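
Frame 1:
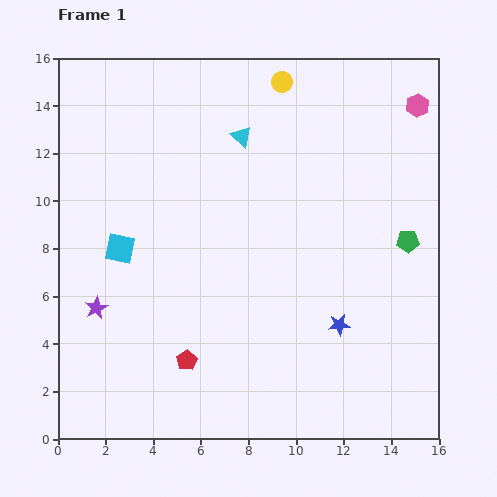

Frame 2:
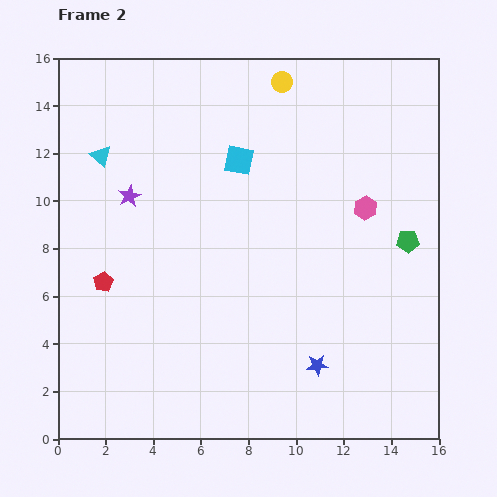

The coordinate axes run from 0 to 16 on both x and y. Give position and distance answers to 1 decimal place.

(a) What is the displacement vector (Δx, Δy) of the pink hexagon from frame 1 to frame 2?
(-2.2, -4.3)

The pink hexagon was at (15.1, 14.0) in frame 1 and (12.9, 9.7) in frame 2.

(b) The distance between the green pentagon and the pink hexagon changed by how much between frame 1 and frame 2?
-3.4

Distance in frame 1: 5.7. Distance in frame 2: 2.3.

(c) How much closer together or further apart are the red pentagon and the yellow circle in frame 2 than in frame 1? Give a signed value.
-1.1

Distance in frame 1: 12.4. Distance in frame 2: 11.3.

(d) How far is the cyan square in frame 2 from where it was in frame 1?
6.2

The cyan square moved from (2.6, 8.0) to (7.6, 11.7), a distance of √(5.0² + 3.7²) ≈ 6.2.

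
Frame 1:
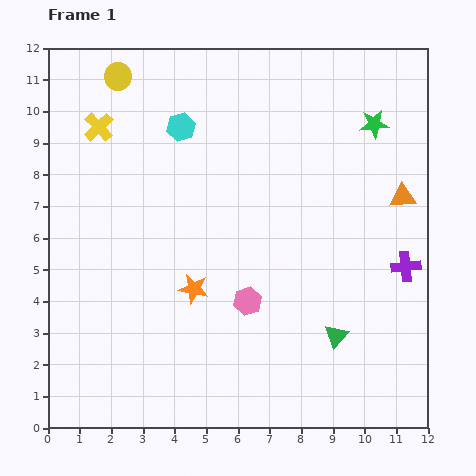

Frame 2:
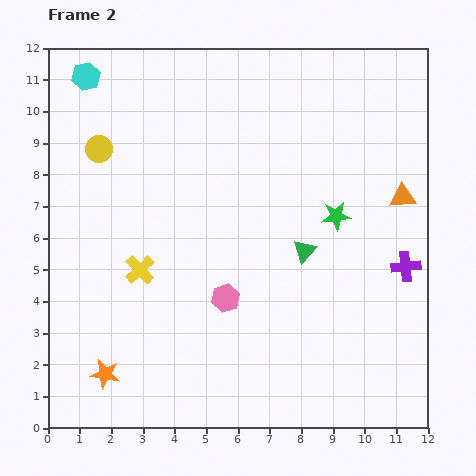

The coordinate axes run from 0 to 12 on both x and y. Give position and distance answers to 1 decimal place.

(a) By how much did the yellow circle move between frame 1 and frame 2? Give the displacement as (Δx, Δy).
(-0.6, -2.3)

The yellow circle was at (2.2, 11.1) in frame 1 and (1.6, 8.8) in frame 2.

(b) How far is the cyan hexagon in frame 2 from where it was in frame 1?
3.4

The cyan hexagon moved from (4.2, 9.5) to (1.2, 11.1), a distance of √(3.0² + 1.6²) ≈ 3.4.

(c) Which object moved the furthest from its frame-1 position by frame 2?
the yellow cross

(moved 4.7; next 3.9)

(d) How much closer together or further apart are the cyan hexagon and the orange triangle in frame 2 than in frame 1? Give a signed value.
+3.4

Distance in frame 1: 7.3. Distance in frame 2: 10.7.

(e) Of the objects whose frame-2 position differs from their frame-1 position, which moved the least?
the pink hexagon

(moved 0.7)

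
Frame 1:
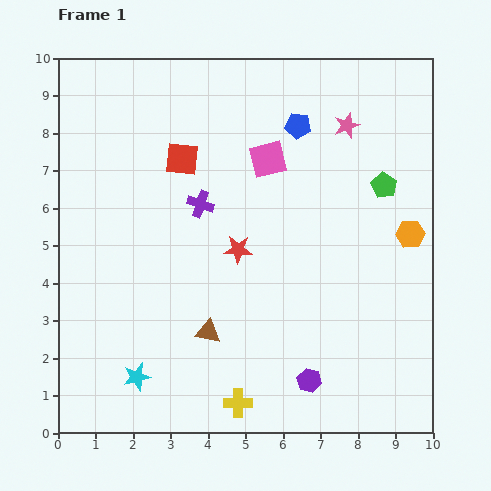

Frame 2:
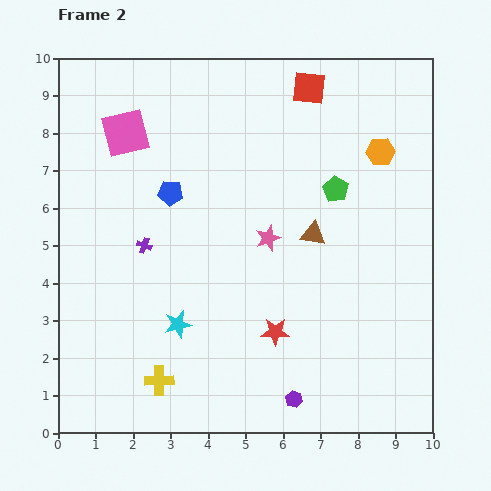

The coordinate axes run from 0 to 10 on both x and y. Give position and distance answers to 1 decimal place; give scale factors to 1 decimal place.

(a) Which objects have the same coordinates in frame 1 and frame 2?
none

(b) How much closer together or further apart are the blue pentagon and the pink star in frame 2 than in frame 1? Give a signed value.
+1.6

Distance in frame 1: 1.3. Distance in frame 2: 2.9.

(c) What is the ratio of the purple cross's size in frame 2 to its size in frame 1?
0.6×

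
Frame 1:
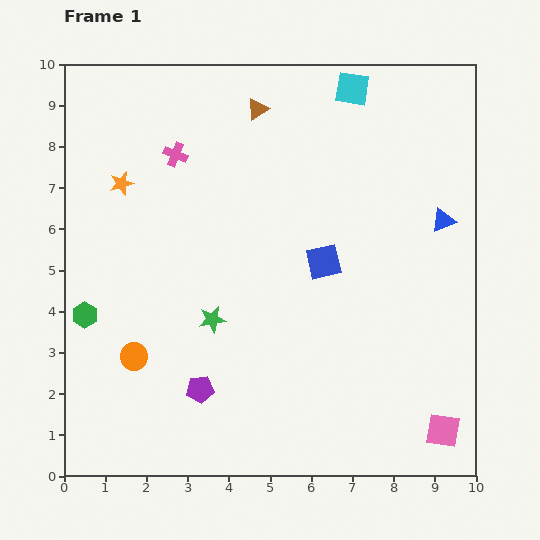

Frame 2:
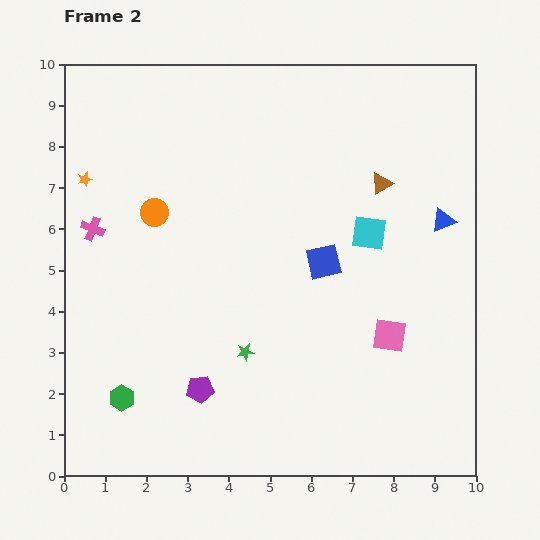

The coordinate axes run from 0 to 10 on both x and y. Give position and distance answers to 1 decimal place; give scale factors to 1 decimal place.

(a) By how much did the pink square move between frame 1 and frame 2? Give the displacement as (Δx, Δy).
(-1.3, 2.3)

The pink square was at (9.2, 1.1) in frame 1 and (7.9, 3.4) in frame 2.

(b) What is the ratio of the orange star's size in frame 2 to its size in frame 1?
0.6×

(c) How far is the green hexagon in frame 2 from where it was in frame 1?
2.2

The green hexagon moved from (0.5, 3.9) to (1.4, 1.9), a distance of √(0.9² + 2.0²) ≈ 2.2.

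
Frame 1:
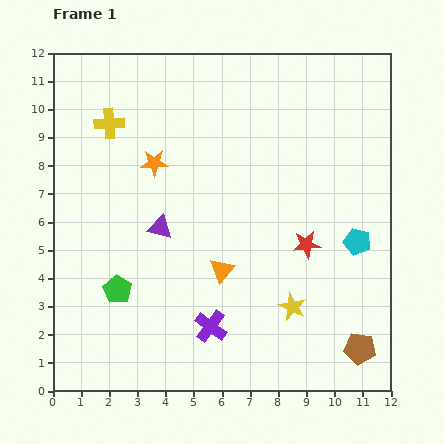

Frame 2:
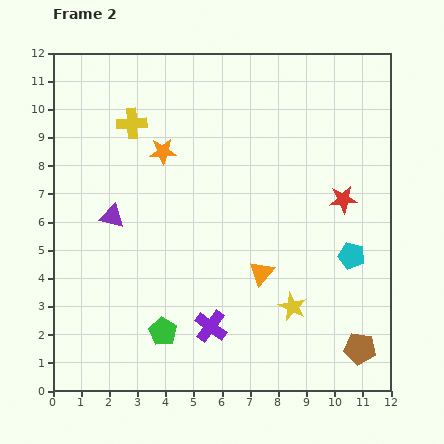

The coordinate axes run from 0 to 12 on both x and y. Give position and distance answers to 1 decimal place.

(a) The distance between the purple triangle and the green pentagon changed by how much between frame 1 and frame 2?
+1.8

Distance in frame 1: 2.7. Distance in frame 2: 4.5.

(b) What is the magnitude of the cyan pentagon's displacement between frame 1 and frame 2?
0.5

The cyan pentagon moved from (10.8, 5.3) to (10.6, 4.8), a distance of √(0.2² + 0.5²) ≈ 0.5.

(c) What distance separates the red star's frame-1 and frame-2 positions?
2.1

The red star moved from (9.0, 5.2) to (10.3, 6.8), a distance of √(1.3² + 1.6²) ≈ 2.1.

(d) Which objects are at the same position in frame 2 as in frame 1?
the brown pentagon, the purple cross, the yellow star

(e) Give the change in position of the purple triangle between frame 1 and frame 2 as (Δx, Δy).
(-1.7, 0.4)

The purple triangle was at (3.8, 5.8) in frame 1 and (2.1, 6.2) in frame 2.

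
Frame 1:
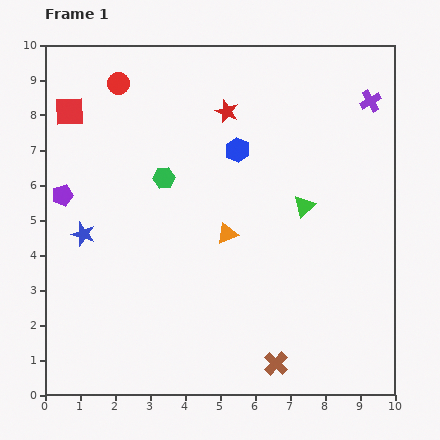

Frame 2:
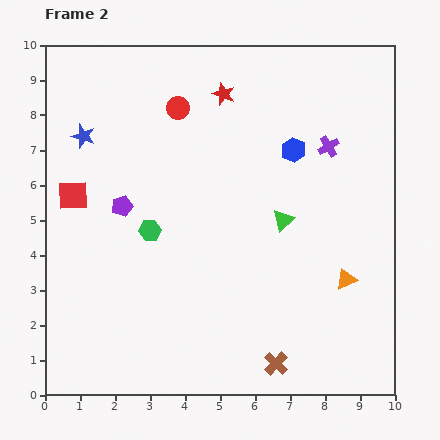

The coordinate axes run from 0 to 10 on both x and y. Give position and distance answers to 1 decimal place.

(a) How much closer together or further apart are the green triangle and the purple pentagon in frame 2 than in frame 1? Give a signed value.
-2.3

Distance in frame 1: 6.9. Distance in frame 2: 4.6.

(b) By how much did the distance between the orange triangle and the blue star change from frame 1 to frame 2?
+4.4

Distance in frame 1: 4.1. Distance in frame 2: 8.5.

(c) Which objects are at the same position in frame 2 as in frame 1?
the brown cross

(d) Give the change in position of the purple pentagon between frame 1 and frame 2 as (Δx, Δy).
(1.7, -0.3)

The purple pentagon was at (0.5, 5.7) in frame 1 and (2.2, 5.4) in frame 2.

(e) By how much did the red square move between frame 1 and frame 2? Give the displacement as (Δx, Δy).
(0.1, -2.4)

The red square was at (0.7, 8.1) in frame 1 and (0.8, 5.7) in frame 2.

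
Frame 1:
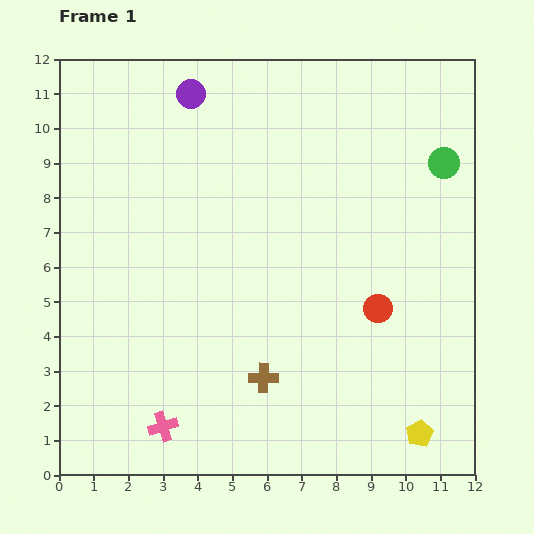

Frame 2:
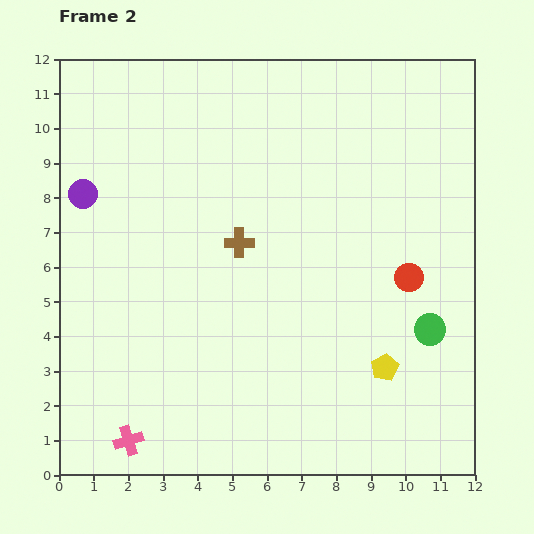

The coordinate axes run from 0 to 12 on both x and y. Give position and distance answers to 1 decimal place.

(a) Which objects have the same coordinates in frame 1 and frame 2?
none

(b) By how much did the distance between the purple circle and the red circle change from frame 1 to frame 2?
+1.5

Distance in frame 1: 8.2. Distance in frame 2: 9.7.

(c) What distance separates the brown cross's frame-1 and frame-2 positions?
4.0

The brown cross moved from (5.9, 2.8) to (5.2, 6.7), a distance of √(0.7² + 3.9²) ≈ 4.0.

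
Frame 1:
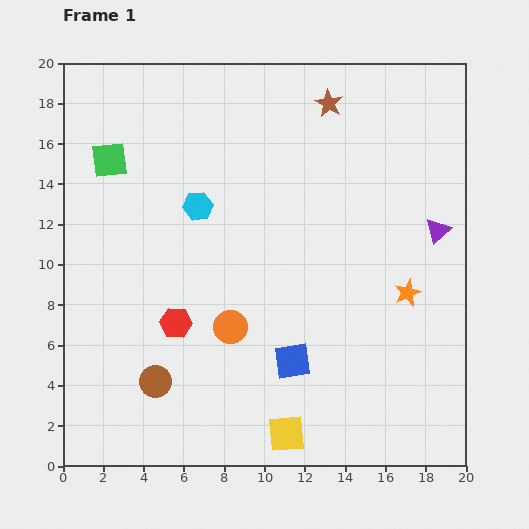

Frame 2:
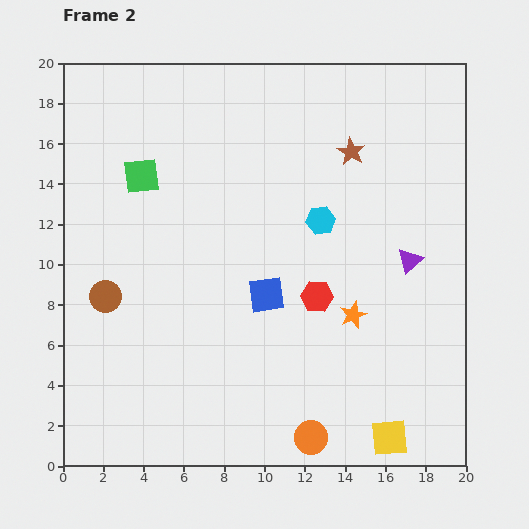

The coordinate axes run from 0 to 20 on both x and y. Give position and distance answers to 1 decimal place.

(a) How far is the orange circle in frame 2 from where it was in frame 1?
6.8

The orange circle moved from (8.3, 6.9) to (12.3, 1.4), a distance of √(4.0² + 5.5²) ≈ 6.8.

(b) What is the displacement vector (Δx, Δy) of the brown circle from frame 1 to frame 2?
(-2.5, 4.2)

The brown circle was at (4.6, 4.2) in frame 1 and (2.1, 8.4) in frame 2.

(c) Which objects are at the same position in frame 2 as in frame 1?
none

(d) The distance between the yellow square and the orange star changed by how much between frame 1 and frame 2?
-2.8

Distance in frame 1: 9.2. Distance in frame 2: 6.4.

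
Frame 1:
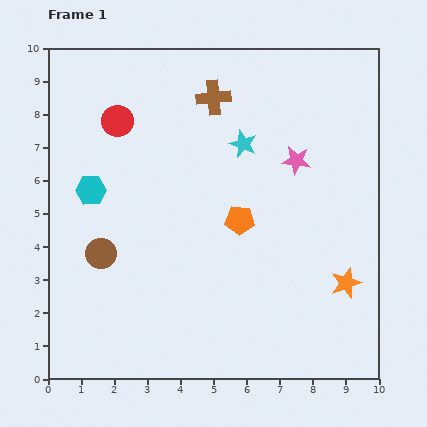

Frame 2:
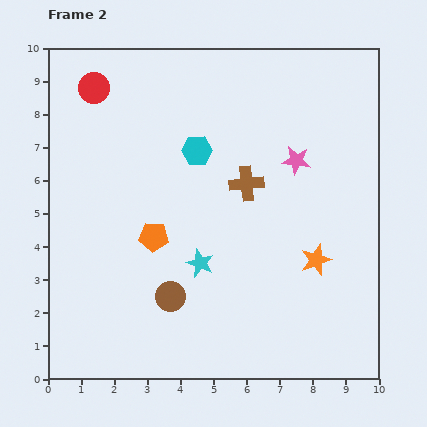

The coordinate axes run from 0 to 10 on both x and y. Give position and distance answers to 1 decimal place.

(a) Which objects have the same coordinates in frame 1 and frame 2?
the pink star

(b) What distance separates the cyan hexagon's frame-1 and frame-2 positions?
3.4

The cyan hexagon moved from (1.3, 5.7) to (4.5, 6.9), a distance of √(3.2² + 1.2²) ≈ 3.4.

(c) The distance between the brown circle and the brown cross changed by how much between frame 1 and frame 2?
-1.7

Distance in frame 1: 5.8. Distance in frame 2: 4.1.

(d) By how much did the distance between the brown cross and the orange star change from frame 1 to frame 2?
-3.8

Distance in frame 1: 6.9. Distance in frame 2: 3.1.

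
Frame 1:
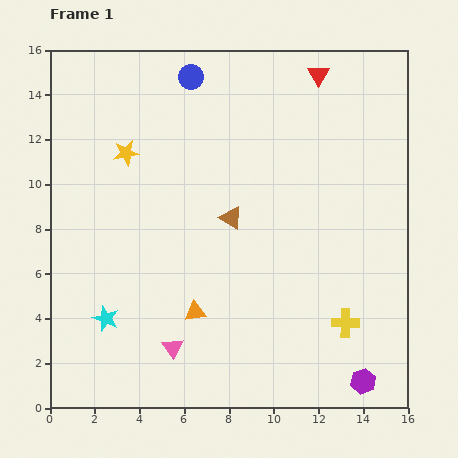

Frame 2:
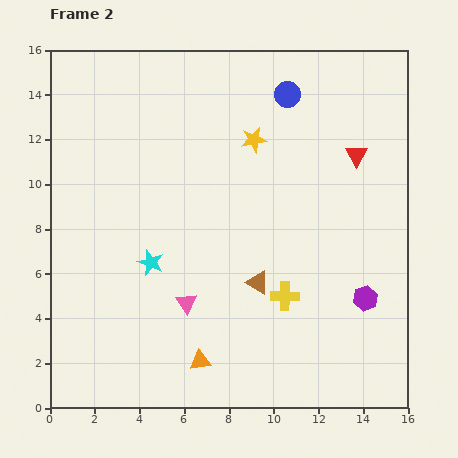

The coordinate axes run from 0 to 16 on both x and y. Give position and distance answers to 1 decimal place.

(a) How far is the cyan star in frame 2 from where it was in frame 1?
3.2

The cyan star moved from (2.5, 4.0) to (4.5, 6.5), a distance of √(2.0² + 2.5²) ≈ 3.2.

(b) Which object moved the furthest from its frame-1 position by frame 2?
the yellow star

(moved 5.7; next 4.4)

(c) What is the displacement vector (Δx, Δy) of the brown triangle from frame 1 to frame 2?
(1.2, -2.9)

The brown triangle was at (8.1, 8.5) in frame 1 and (9.3, 5.6) in frame 2.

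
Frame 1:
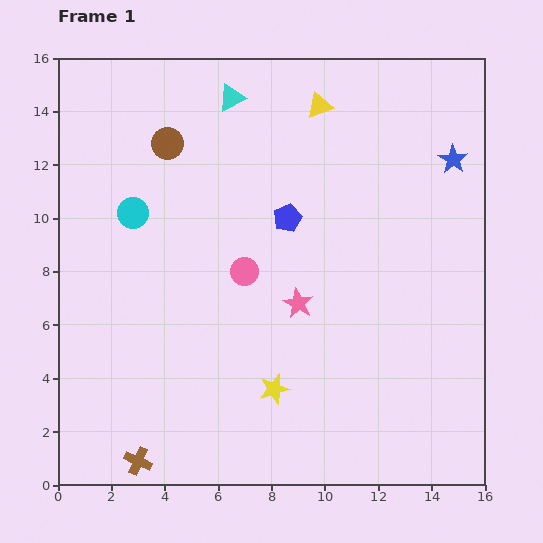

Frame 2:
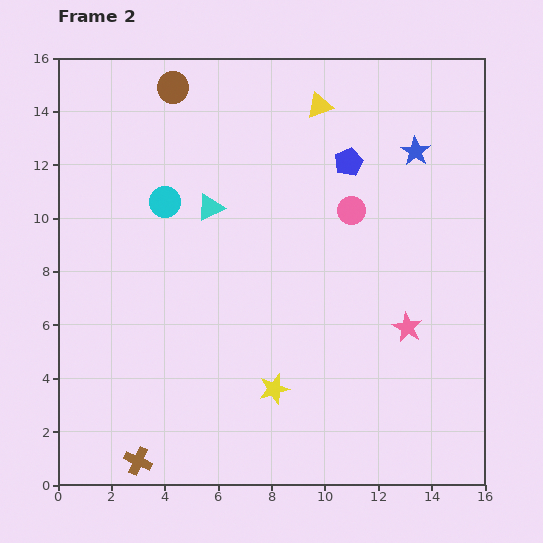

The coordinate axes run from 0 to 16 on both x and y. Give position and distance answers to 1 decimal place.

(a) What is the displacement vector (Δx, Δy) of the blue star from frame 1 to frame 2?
(-1.4, 0.3)

The blue star was at (14.8, 12.2) in frame 1 and (13.4, 12.5) in frame 2.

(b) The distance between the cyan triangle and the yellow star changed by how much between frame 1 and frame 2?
-3.8

Distance in frame 1: 11.0. Distance in frame 2: 7.2.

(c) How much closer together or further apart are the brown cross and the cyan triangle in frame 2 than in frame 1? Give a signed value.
-4.1

Distance in frame 1: 14.0. Distance in frame 2: 9.9.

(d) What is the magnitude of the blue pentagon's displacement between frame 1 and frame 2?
3.1

The blue pentagon moved from (8.6, 10.0) to (10.9, 12.1), a distance of √(2.3² + 2.1²) ≈ 3.1.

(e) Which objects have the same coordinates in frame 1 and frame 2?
the yellow star, the yellow triangle, the brown cross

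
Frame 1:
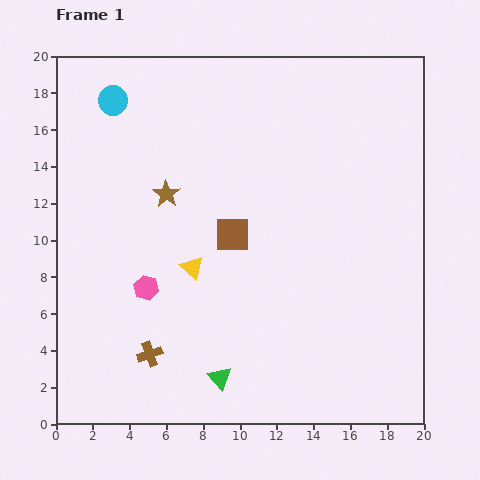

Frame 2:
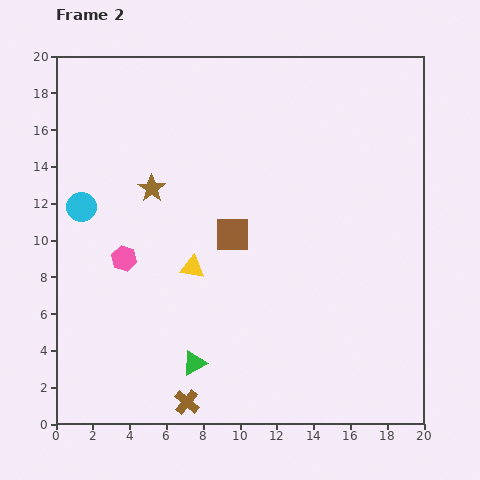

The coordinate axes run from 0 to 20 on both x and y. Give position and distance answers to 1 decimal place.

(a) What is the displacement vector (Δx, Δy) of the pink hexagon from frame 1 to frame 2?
(-1.2, 1.6)

The pink hexagon was at (4.9, 7.4) in frame 1 and (3.7, 9.0) in frame 2.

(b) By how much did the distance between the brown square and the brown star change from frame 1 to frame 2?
+0.9

Distance in frame 1: 4.2. Distance in frame 2: 5.1.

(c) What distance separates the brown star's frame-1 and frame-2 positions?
0.9

The brown star moved from (6.0, 12.5) to (5.2, 12.8), a distance of √(0.8² + 0.3²) ≈ 0.9.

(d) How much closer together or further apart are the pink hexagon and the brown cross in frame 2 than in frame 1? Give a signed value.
+4.9

Distance in frame 1: 3.6. Distance in frame 2: 8.5.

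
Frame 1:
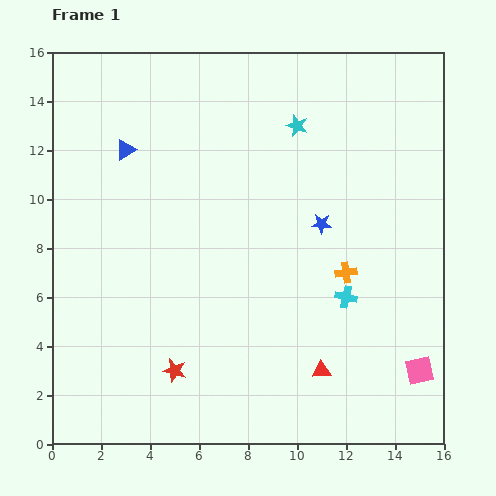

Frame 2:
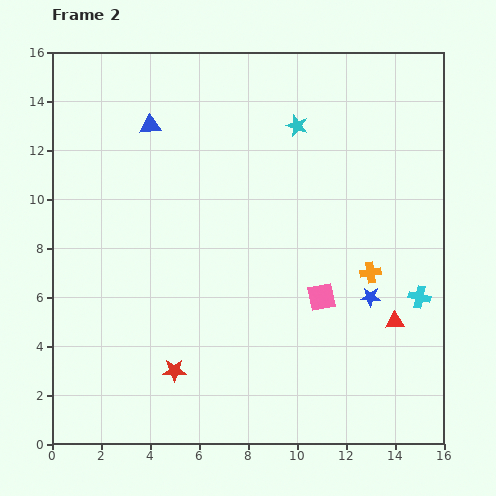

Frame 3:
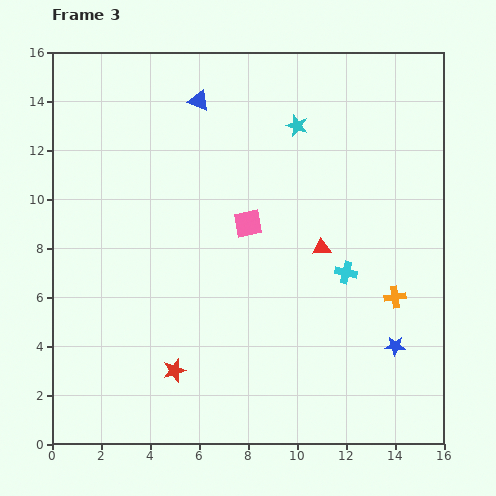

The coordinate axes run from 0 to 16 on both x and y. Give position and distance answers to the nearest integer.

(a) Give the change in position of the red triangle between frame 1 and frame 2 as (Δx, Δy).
(3, 2)

The red triangle was at (11, 3) in frame 1 and (14, 5) in frame 2.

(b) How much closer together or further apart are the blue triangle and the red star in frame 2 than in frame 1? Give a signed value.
+1

Distance in frame 1: 9. Distance in frame 2: 10.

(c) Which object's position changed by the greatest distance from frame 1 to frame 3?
the pink square

(moved 9; next 6)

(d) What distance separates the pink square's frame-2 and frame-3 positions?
4

The pink square moved from (11, 6) to (8, 9), a distance of √(3² + 3²) ≈ 4.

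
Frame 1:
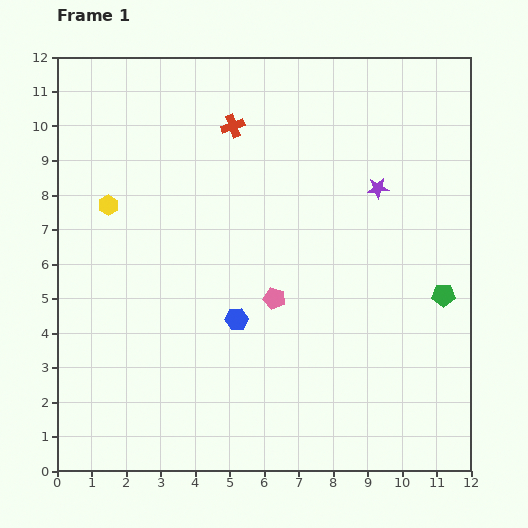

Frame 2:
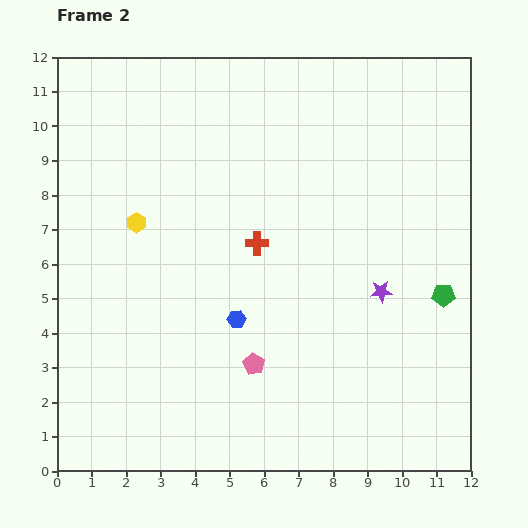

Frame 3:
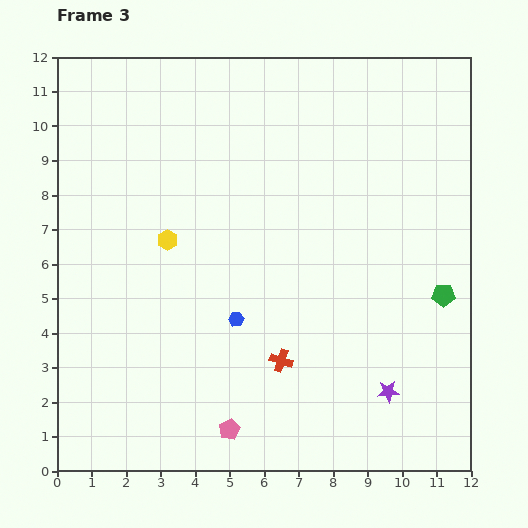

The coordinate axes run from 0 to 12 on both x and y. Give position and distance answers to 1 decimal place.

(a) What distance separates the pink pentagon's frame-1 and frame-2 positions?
2.0

The pink pentagon moved from (6.3, 5.0) to (5.7, 3.1), a distance of √(0.6² + 1.9²) ≈ 2.0.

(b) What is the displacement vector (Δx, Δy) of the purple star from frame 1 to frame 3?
(0.3, -5.9)

The purple star was at (9.3, 8.2) in frame 1 and (9.6, 2.3) in frame 3.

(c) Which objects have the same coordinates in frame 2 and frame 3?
the green pentagon, the blue hexagon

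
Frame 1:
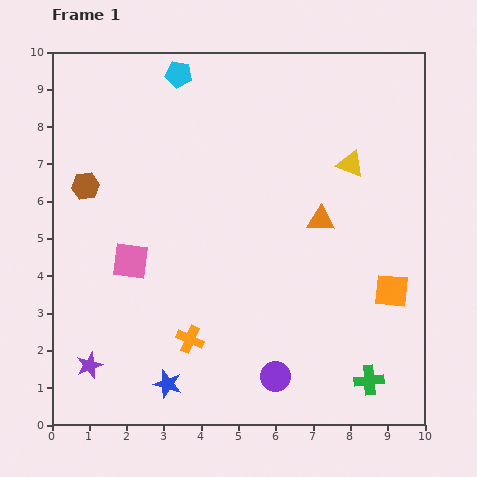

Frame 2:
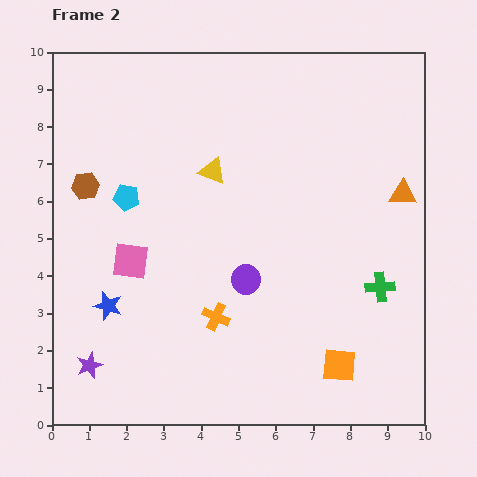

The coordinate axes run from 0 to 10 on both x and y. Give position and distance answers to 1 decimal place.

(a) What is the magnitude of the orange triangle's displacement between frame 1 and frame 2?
2.3

The orange triangle moved from (7.2, 5.5) to (9.4, 6.2), a distance of √(2.2² + 0.7²) ≈ 2.3.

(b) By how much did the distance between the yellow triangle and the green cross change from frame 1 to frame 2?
-0.3

Distance in frame 1: 5.8. Distance in frame 2: 5.5.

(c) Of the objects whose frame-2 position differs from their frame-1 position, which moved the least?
the orange cross

(moved 0.9)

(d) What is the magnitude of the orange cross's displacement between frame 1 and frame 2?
0.9

The orange cross moved from (3.7, 2.3) to (4.4, 2.9), a distance of √(0.7² + 0.6²) ≈ 0.9.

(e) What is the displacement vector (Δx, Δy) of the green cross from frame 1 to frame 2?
(0.3, 2.5)

The green cross was at (8.5, 1.2) in frame 1 and (8.8, 3.7) in frame 2.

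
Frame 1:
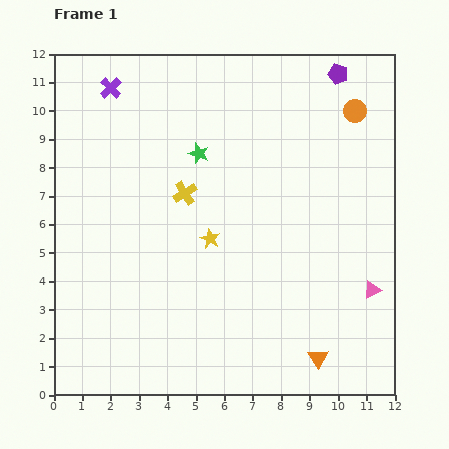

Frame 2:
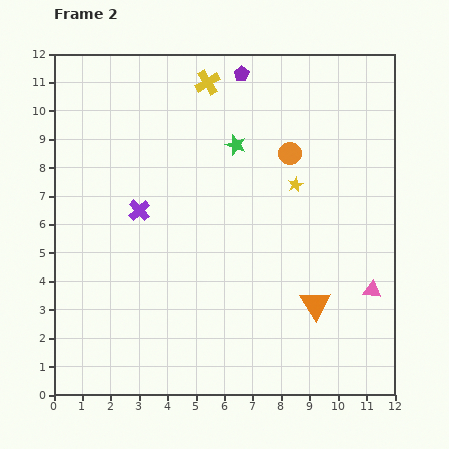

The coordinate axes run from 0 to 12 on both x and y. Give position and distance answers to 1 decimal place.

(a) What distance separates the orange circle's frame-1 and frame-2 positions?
2.7

The orange circle moved from (10.6, 10.0) to (8.3, 8.5), a distance of √(2.3² + 1.5²) ≈ 2.7.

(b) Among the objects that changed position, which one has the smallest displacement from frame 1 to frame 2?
the green star

(moved 1.3)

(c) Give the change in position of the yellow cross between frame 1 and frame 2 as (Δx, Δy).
(0.8, 3.9)

The yellow cross was at (4.6, 7.1) in frame 1 and (5.4, 11.0) in frame 2.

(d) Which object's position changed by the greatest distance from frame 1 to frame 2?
the purple cross

(moved 4.4; next 4.0)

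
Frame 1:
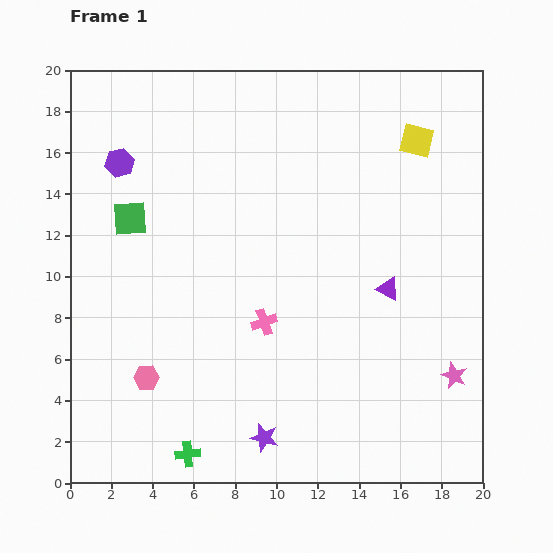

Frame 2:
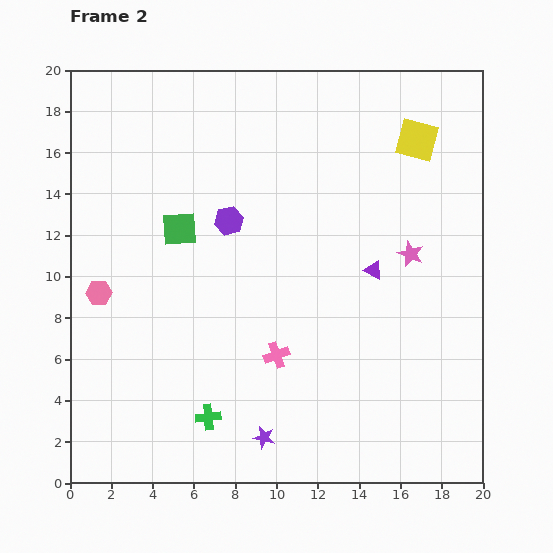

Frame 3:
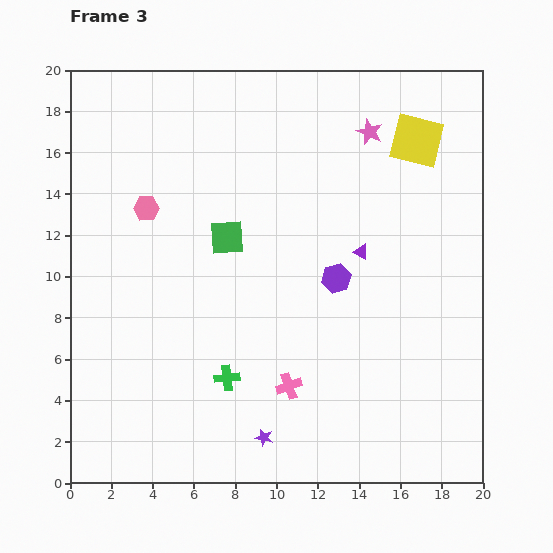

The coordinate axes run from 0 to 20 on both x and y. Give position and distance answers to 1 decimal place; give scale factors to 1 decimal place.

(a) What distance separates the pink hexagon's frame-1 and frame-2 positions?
4.7

The pink hexagon moved from (3.7, 5.1) to (1.4, 9.2), a distance of √(2.3² + 4.1²) ≈ 4.7.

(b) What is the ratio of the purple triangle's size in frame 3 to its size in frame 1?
0.7×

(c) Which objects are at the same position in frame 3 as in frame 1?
the purple star, the yellow square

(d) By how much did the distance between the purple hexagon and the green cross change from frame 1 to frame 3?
-7.3

Distance in frame 1: 14.5. Distance in frame 3: 7.2.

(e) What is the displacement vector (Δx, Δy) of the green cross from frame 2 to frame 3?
(0.9, 1.9)

The green cross was at (6.7, 3.2) in frame 2 and (7.6, 5.1) in frame 3.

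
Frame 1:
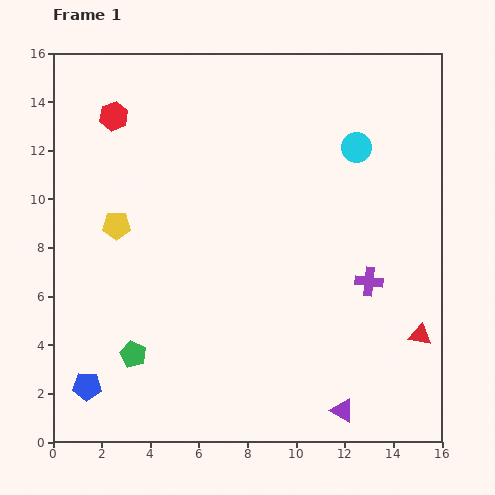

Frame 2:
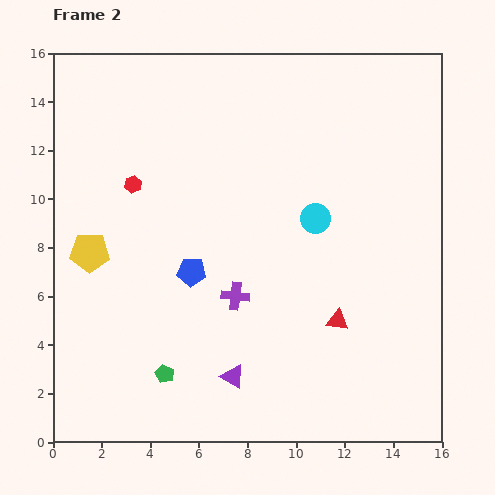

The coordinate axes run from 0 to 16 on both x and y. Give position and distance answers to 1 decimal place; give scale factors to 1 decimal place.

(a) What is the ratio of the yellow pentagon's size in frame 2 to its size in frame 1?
1.4×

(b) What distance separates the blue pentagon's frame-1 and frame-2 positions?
6.4

The blue pentagon moved from (1.4, 2.3) to (5.7, 7.0), a distance of √(4.3² + 4.7²) ≈ 6.4.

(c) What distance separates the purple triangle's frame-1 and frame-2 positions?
4.7

The purple triangle moved from (11.9, 1.3) to (7.4, 2.7), a distance of √(4.5² + 1.4²) ≈ 4.7.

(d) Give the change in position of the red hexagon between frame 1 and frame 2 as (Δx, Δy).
(0.8, -2.8)

The red hexagon was at (2.5, 13.4) in frame 1 and (3.3, 10.6) in frame 2.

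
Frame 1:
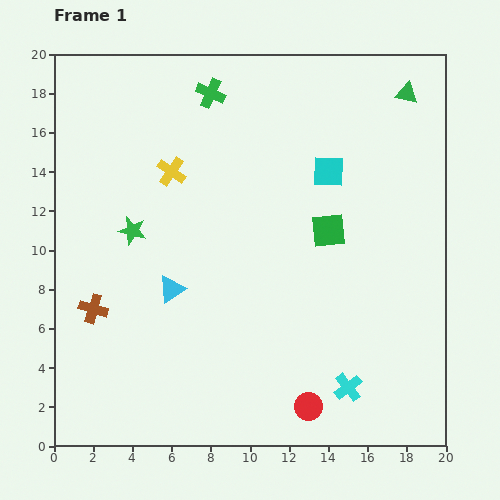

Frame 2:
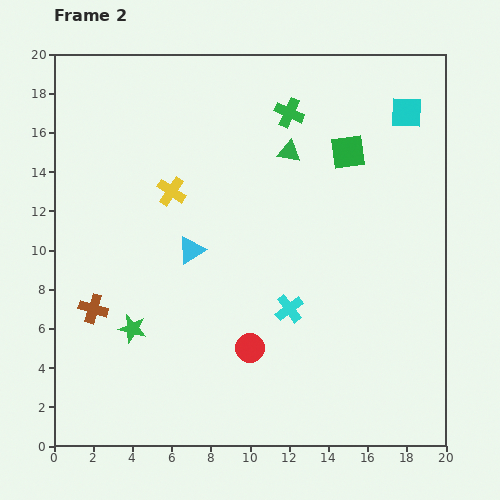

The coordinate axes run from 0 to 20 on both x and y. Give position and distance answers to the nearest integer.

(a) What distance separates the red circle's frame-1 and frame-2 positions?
4

The red circle moved from (13, 2) to (10, 5), a distance of √(3² + 3²) ≈ 4.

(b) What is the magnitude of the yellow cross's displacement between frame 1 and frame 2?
1

The yellow cross moved from (6, 14) to (6, 13), a distance of √(0² + 1²) ≈ 1.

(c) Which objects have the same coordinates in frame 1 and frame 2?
the brown cross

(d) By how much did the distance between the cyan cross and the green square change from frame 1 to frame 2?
+1

Distance in frame 1: 8. Distance in frame 2: 9.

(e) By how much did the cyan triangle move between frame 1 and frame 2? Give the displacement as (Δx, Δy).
(1, 2)

The cyan triangle was at (6, 8) in frame 1 and (7, 10) in frame 2.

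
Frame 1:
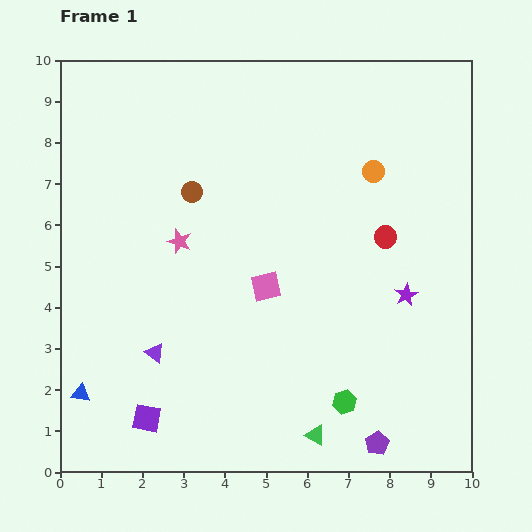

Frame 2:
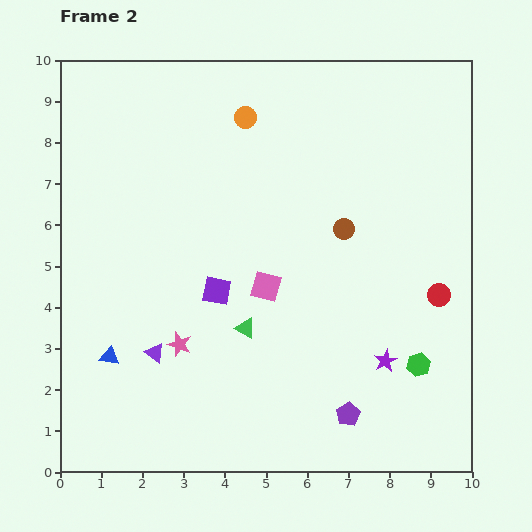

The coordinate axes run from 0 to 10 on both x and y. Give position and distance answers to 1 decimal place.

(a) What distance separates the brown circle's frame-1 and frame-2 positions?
3.8

The brown circle moved from (3.2, 6.8) to (6.9, 5.9), a distance of √(3.7² + 0.9²) ≈ 3.8.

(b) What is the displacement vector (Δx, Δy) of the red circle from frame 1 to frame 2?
(1.3, -1.4)

The red circle was at (7.9, 5.7) in frame 1 and (9.2, 4.3) in frame 2.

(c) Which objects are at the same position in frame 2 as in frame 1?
the pink square, the purple triangle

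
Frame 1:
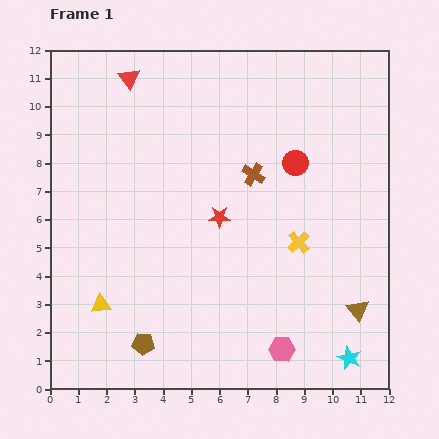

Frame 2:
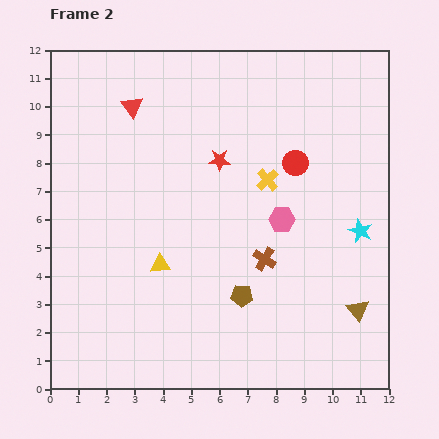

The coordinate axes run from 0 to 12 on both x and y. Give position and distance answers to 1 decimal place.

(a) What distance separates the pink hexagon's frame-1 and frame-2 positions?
4.6

The pink hexagon moved from (8.2, 1.4) to (8.2, 6.0), a distance of √(0.0² + 4.6²) ≈ 4.6.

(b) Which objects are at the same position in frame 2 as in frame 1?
the red circle, the brown triangle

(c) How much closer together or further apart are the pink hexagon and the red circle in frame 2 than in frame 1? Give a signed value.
-4.5

Distance in frame 1: 6.6. Distance in frame 2: 2.1.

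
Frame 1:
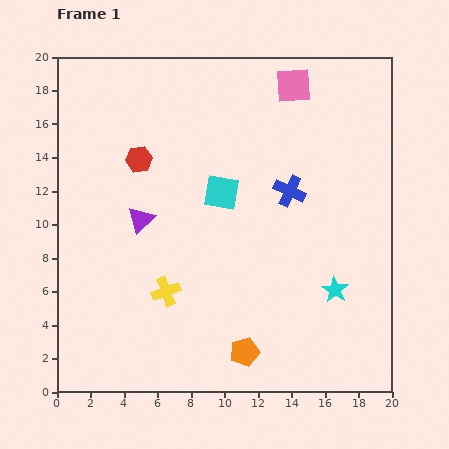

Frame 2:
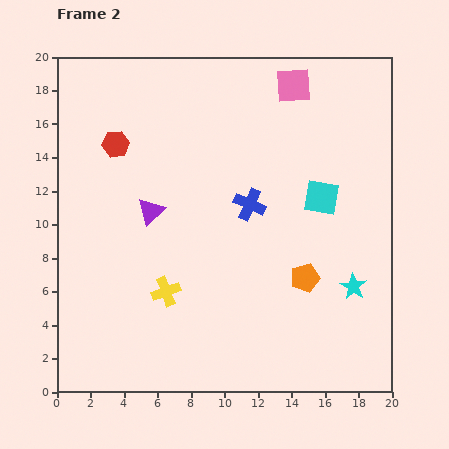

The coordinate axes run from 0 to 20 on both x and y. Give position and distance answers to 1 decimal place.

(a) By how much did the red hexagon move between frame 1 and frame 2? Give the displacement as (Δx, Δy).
(-1.4, 0.9)

The red hexagon was at (4.9, 13.9) in frame 1 and (3.5, 14.8) in frame 2.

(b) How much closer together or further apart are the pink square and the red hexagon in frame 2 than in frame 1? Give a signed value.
+1.0

Distance in frame 1: 10.2. Distance in frame 2: 11.2.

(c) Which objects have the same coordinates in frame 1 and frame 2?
the yellow cross, the pink square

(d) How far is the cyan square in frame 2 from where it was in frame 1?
6.0

The cyan square moved from (9.8, 11.9) to (15.8, 11.6), a distance of √(6.0² + 0.3²) ≈ 6.0.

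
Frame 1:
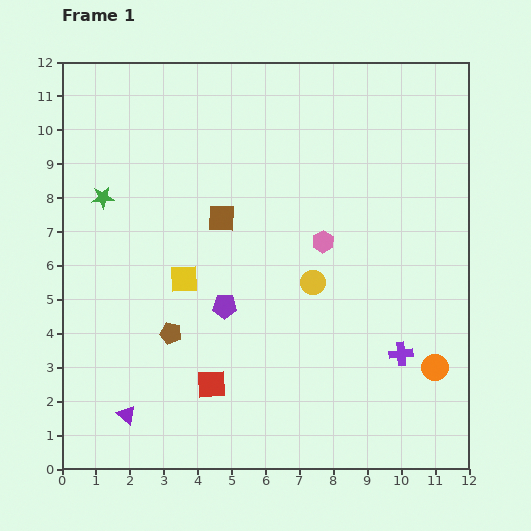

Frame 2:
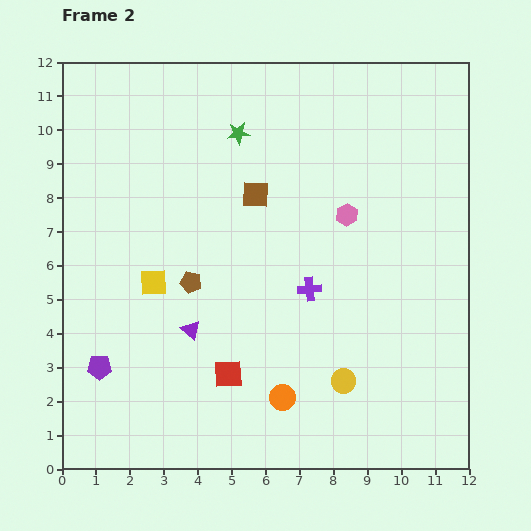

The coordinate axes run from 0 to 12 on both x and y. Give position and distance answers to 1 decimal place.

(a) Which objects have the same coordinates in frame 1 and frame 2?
none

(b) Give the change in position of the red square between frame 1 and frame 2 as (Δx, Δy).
(0.5, 0.3)

The red square was at (4.4, 2.5) in frame 1 and (4.9, 2.8) in frame 2.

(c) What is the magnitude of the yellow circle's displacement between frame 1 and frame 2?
3.0

The yellow circle moved from (7.4, 5.5) to (8.3, 2.6), a distance of √(0.9² + 2.9²) ≈ 3.0.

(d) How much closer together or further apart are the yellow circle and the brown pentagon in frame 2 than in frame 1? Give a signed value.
+0.9

Distance in frame 1: 4.5. Distance in frame 2: 5.4.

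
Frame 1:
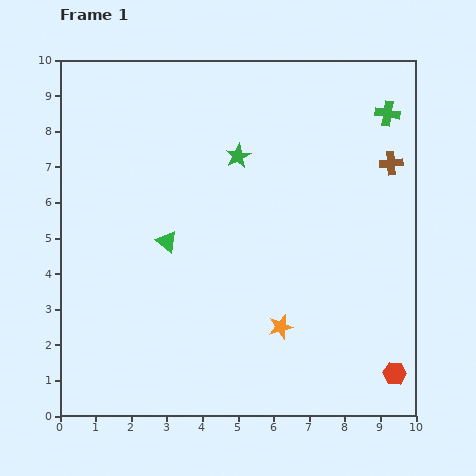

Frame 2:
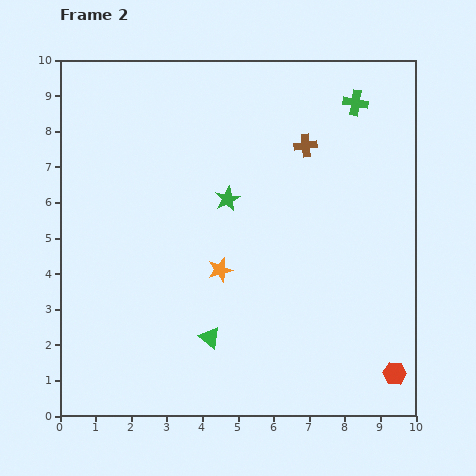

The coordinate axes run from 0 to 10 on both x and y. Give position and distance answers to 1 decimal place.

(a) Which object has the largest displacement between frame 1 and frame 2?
the green triangle

(moved 3.0; next 2.5)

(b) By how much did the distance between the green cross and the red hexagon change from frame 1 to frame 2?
+0.4

Distance in frame 1: 7.3. Distance in frame 2: 7.7.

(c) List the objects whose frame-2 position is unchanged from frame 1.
the red hexagon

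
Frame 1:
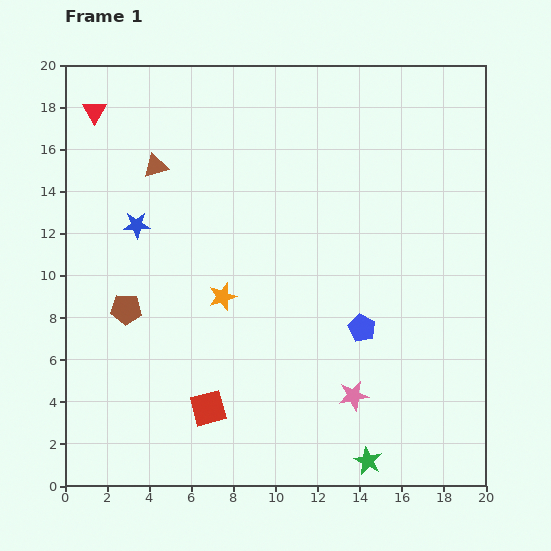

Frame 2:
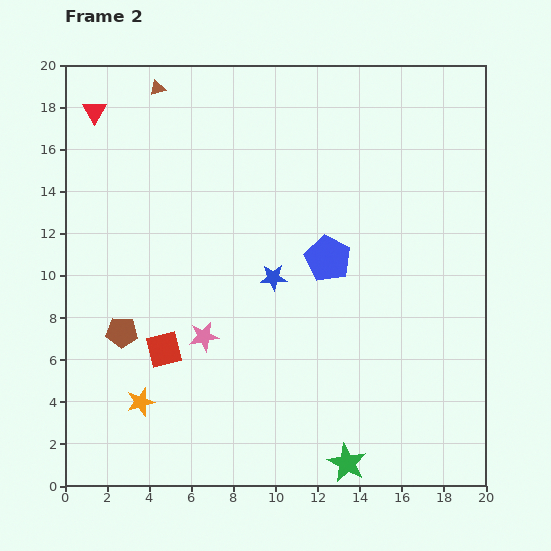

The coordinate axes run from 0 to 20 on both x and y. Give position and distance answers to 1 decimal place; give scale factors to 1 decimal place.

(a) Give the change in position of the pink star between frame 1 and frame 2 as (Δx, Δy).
(-7.1, 2.8)

The pink star was at (13.7, 4.3) in frame 1 and (6.6, 7.1) in frame 2.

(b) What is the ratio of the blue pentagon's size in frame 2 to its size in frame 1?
1.7×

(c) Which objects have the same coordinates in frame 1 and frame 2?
the red triangle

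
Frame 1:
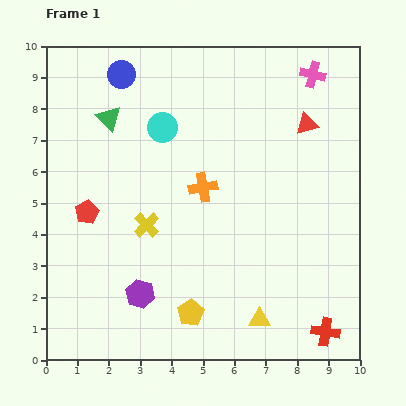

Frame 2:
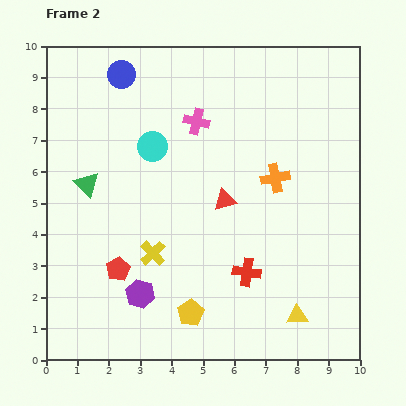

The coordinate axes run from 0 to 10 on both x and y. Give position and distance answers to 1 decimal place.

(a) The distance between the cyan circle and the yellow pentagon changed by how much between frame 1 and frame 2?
-0.6

Distance in frame 1: 6.0. Distance in frame 2: 5.4.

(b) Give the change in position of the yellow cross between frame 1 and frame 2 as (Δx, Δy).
(0.2, -0.9)

The yellow cross was at (3.2, 4.3) in frame 1 and (3.4, 3.4) in frame 2.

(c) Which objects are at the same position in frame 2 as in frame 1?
the blue circle, the purple hexagon, the yellow pentagon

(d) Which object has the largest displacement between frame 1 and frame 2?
the pink cross

(moved 4.0; next 3.5)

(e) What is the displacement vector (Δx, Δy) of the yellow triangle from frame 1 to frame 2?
(1.2, 0.1)

The yellow triangle was at (6.8, 1.3) in frame 1 and (8.0, 1.4) in frame 2.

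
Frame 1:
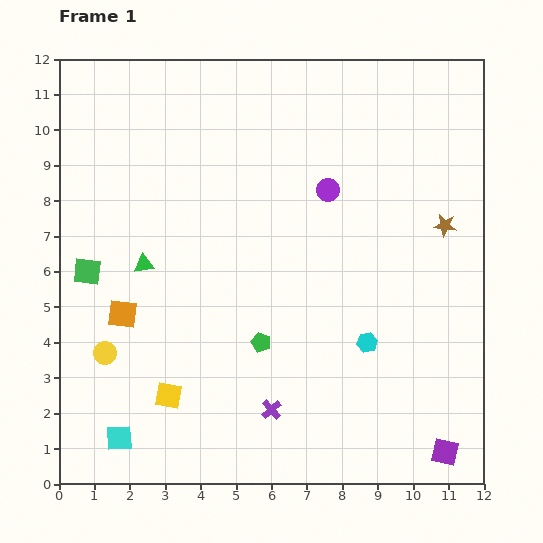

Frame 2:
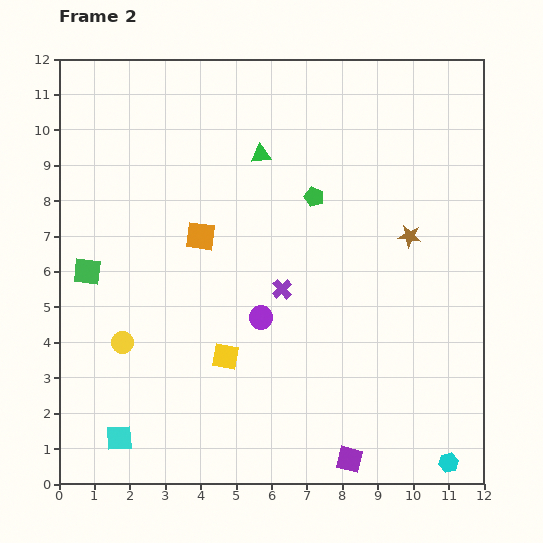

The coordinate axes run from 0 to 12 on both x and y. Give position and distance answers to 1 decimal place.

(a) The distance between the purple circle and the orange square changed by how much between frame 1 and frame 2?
-3.9

Distance in frame 1: 6.8. Distance in frame 2: 2.9.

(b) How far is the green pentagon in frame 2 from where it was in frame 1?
4.4

The green pentagon moved from (5.7, 4.0) to (7.2, 8.1), a distance of √(1.5² + 4.1²) ≈ 4.4.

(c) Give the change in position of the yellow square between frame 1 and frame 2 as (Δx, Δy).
(1.6, 1.1)

The yellow square was at (3.1, 2.5) in frame 1 and (4.7, 3.6) in frame 2.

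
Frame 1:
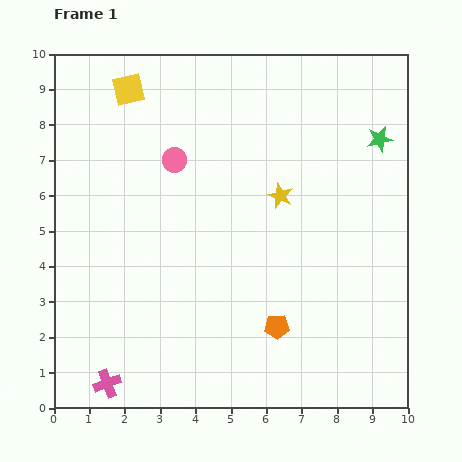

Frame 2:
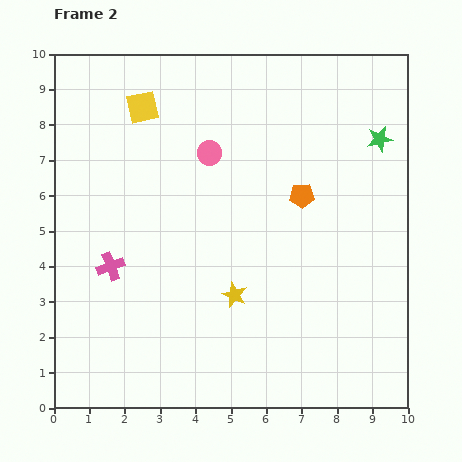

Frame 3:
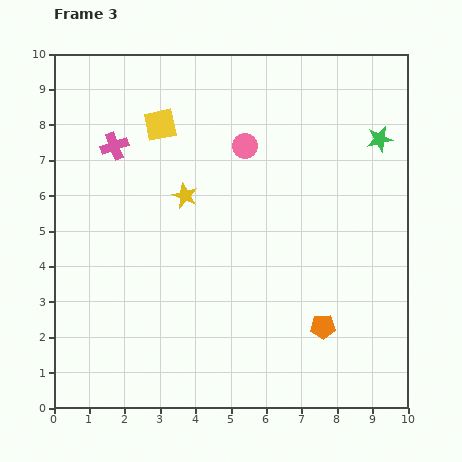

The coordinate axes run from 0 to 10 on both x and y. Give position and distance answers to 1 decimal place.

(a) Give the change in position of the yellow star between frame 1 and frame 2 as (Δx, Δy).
(-1.3, -2.8)

The yellow star was at (6.4, 6.0) in frame 1 and (5.1, 3.2) in frame 2.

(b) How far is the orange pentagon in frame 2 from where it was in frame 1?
3.8

The orange pentagon moved from (6.3, 2.3) to (7.0, 6.0), a distance of √(0.7² + 3.7²) ≈ 3.8.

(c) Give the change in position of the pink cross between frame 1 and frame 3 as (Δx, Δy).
(0.2, 6.7)

The pink cross was at (1.5, 0.7) in frame 1 and (1.7, 7.4) in frame 3.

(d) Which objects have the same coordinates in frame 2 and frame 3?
the green star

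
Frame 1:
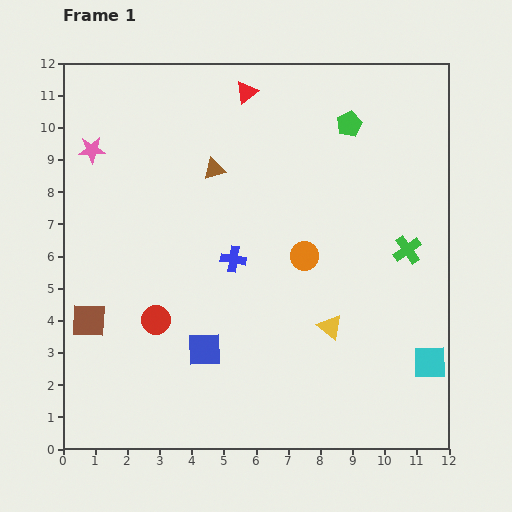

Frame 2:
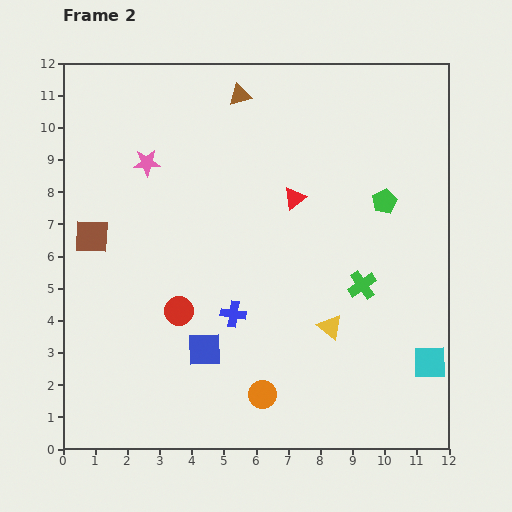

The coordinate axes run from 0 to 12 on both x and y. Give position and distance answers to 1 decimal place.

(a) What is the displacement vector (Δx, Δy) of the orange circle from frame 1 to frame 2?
(-1.3, -4.3)

The orange circle was at (7.5, 6.0) in frame 1 and (6.2, 1.7) in frame 2.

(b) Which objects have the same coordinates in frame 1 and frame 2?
the blue square, the cyan square, the yellow triangle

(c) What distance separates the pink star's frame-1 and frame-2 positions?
1.7

The pink star moved from (0.9, 9.3) to (2.6, 8.9), a distance of √(1.7² + 0.4²) ≈ 1.7.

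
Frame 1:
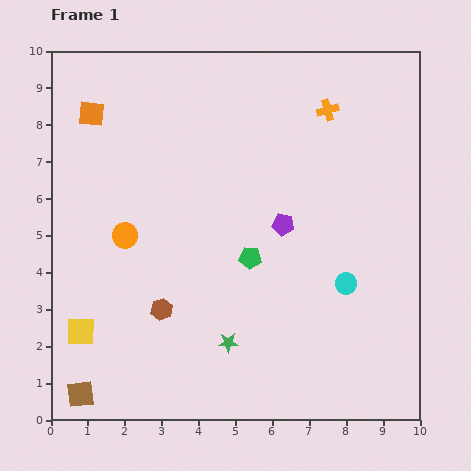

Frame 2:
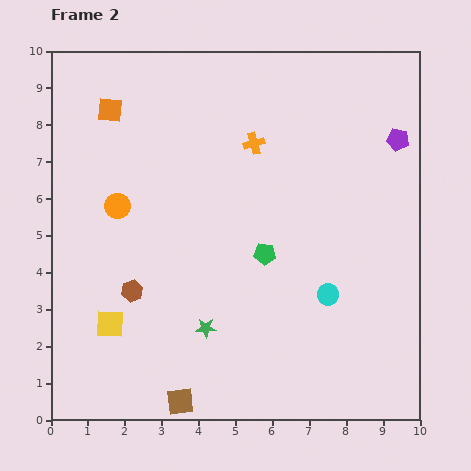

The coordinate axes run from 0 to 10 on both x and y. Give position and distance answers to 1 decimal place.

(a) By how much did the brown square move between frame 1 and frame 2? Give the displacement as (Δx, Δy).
(2.7, -0.2)

The brown square was at (0.8, 0.7) in frame 1 and (3.5, 0.5) in frame 2.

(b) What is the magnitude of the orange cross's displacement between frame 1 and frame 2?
2.2

The orange cross moved from (7.5, 8.4) to (5.5, 7.5), a distance of √(2.0² + 0.9²) ≈ 2.2.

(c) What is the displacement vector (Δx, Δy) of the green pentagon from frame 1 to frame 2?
(0.4, 0.1)

The green pentagon was at (5.4, 4.4) in frame 1 and (5.8, 4.5) in frame 2.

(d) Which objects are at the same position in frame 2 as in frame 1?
none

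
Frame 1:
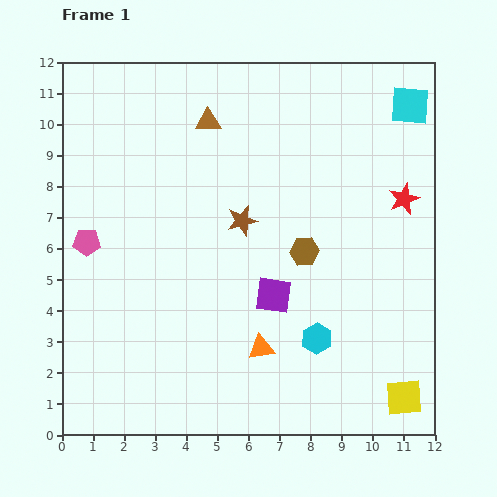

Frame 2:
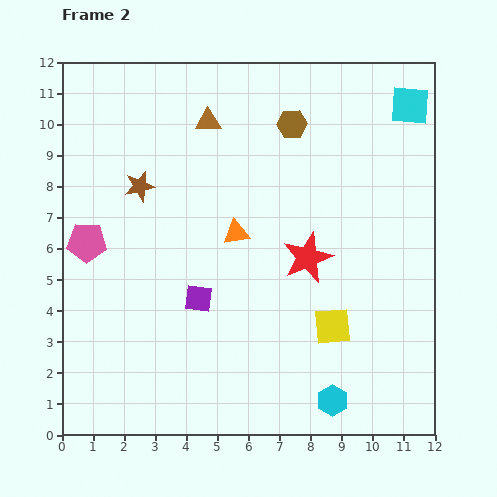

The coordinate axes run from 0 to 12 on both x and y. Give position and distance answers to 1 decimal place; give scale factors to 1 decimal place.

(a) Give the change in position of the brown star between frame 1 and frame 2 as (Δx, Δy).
(-3.3, 1.1)

The brown star was at (5.8, 6.9) in frame 1 and (2.5, 8.0) in frame 2.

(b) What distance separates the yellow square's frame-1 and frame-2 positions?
3.3

The yellow square moved from (11.0, 1.2) to (8.7, 3.5), a distance of √(2.3² + 2.3²) ≈ 3.3.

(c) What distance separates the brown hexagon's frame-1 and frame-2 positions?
4.1

The brown hexagon moved from (7.8, 5.9) to (7.4, 10.0), a distance of √(0.4² + 4.1²) ≈ 4.1.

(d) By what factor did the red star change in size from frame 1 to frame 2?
1.6×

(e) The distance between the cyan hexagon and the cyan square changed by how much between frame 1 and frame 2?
+1.7

Distance in frame 1: 8.1. Distance in frame 2: 9.8.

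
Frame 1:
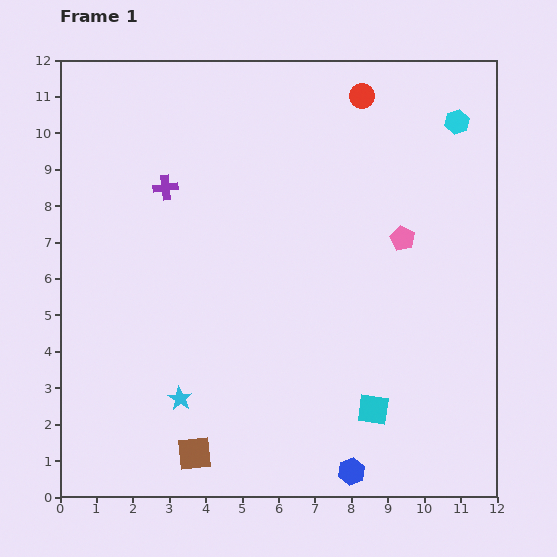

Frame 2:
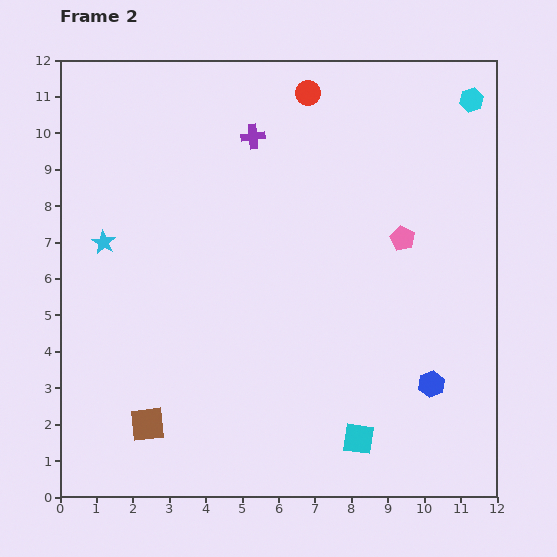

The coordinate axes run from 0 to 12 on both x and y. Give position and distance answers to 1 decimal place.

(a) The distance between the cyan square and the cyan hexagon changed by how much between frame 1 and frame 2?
+1.6

Distance in frame 1: 8.2. Distance in frame 2: 9.8.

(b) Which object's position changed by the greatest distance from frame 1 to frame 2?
the cyan star

(moved 4.8; next 3.3)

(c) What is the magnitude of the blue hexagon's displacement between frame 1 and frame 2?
3.3

The blue hexagon moved from (8.0, 0.7) to (10.2, 3.1), a distance of √(2.2² + 2.4²) ≈ 3.3.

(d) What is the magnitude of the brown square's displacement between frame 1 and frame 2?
1.5

The brown square moved from (3.7, 1.2) to (2.4, 2.0), a distance of √(1.3² + 0.8²) ≈ 1.5.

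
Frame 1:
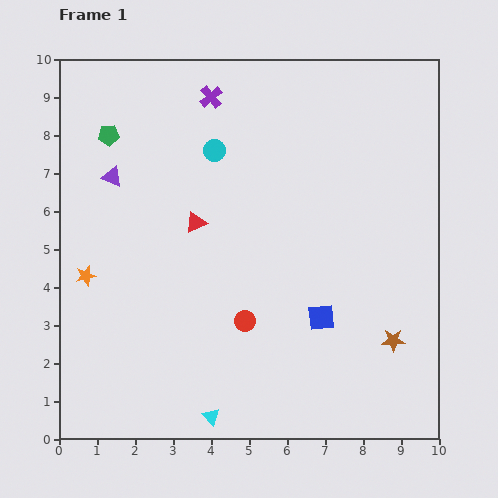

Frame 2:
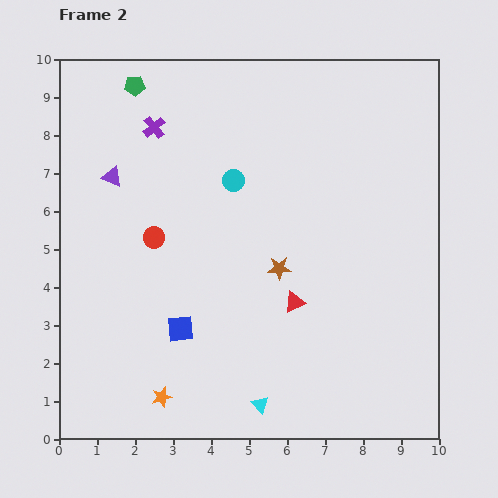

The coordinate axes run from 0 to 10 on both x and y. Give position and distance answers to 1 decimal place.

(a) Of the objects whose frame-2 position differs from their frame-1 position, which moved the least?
the cyan circle

(moved 0.9)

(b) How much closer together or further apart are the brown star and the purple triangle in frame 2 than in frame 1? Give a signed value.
-3.6

Distance in frame 1: 8.6. Distance in frame 2: 5.0.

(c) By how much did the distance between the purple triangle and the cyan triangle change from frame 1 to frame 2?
+0.4

Distance in frame 1: 6.8. Distance in frame 2: 7.2.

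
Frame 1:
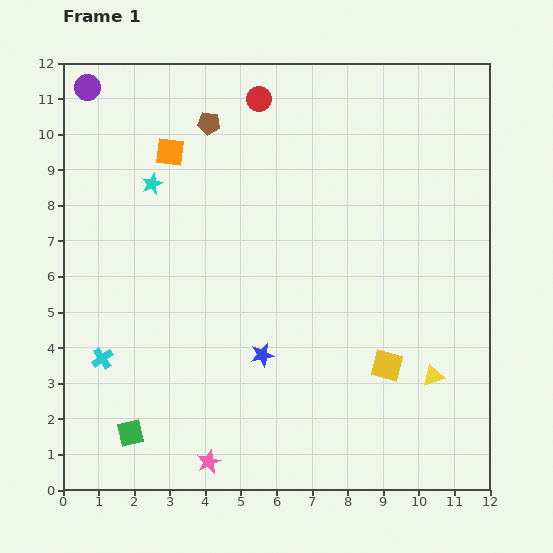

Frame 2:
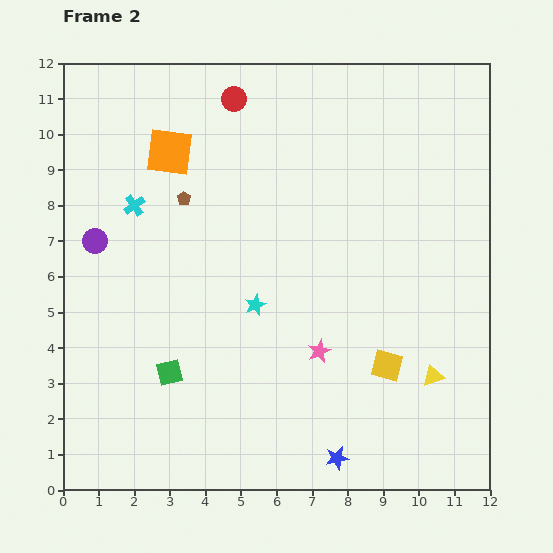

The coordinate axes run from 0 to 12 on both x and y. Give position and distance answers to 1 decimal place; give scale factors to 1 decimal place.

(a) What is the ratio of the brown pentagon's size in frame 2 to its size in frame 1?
0.6×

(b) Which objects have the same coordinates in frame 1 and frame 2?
the orange square, the yellow square, the yellow triangle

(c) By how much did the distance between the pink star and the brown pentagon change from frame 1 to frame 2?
-3.8

Distance in frame 1: 9.5. Distance in frame 2: 5.7.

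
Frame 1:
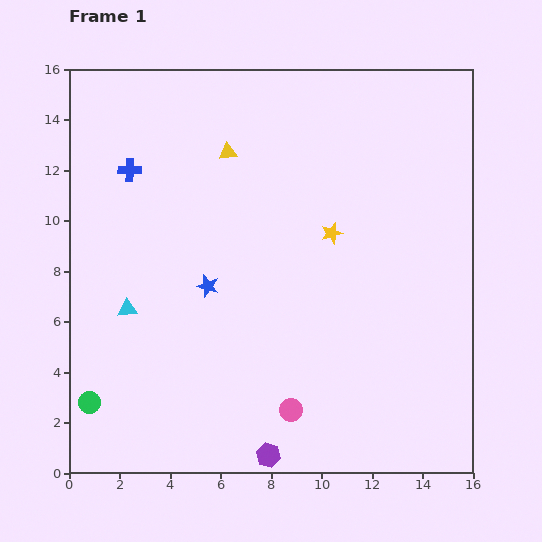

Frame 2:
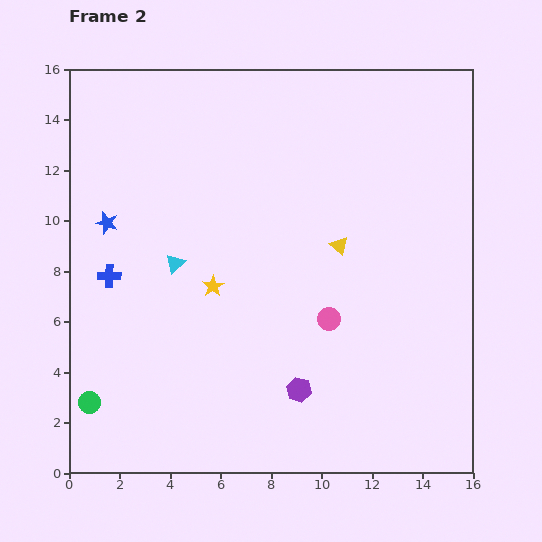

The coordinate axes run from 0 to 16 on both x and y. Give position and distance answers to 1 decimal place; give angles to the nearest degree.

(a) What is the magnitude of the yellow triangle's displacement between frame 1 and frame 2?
5.7

The yellow triangle moved from (6.3, 12.7) to (10.7, 9.0), a distance of √(4.4² + 3.7²) ≈ 5.7.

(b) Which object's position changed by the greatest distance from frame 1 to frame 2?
the yellow triangle

(moved 5.7; next 5.1)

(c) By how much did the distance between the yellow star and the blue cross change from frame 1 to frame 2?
-4.3

Distance in frame 1: 8.4. Distance in frame 2: 4.1.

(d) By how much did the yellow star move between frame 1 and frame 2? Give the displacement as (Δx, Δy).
(-4.7, -2.1)

The yellow star was at (10.4, 9.5) in frame 1 and (5.7, 7.4) in frame 2.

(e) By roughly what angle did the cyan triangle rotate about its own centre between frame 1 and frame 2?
40° counter-clockwise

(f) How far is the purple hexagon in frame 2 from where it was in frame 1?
2.9

The purple hexagon moved from (7.9, 0.7) to (9.1, 3.3), a distance of √(1.2² + 2.6²) ≈ 2.9.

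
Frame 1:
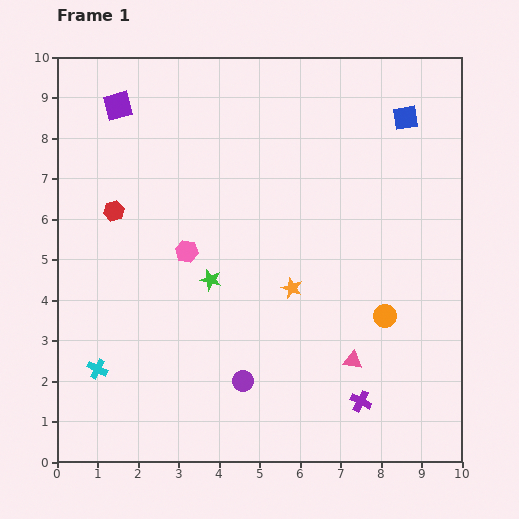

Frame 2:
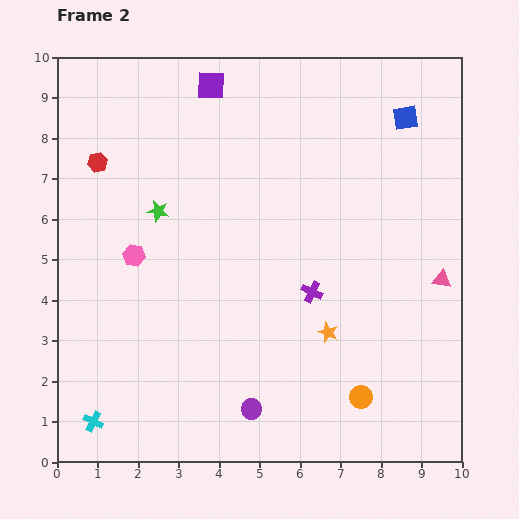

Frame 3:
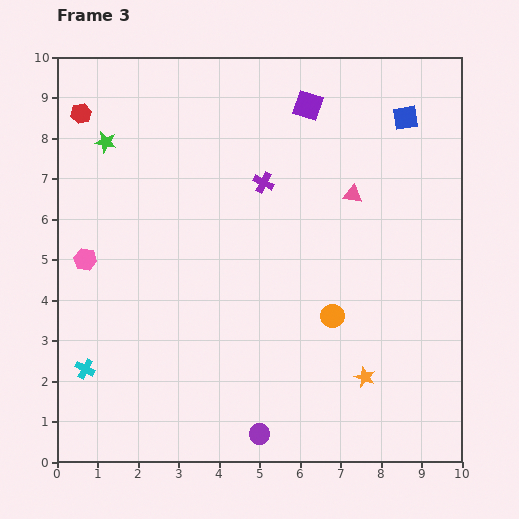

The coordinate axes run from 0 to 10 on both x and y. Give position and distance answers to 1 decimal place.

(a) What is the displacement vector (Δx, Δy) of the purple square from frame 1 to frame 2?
(2.3, 0.5)

The purple square was at (1.5, 8.8) in frame 1 and (3.8, 9.3) in frame 2.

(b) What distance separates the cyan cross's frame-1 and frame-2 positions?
1.3

The cyan cross moved from (1.0, 2.3) to (0.9, 1.0), a distance of √(0.1² + 1.3²) ≈ 1.3.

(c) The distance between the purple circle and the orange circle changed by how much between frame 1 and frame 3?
-0.4

Distance in frame 1: 3.8. Distance in frame 3: 3.4.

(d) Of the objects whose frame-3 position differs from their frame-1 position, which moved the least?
the cyan cross

(moved 0.3)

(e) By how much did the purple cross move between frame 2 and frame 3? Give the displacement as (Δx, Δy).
(-1.2, 2.7)

The purple cross was at (6.3, 4.2) in frame 2 and (5.1, 6.9) in frame 3.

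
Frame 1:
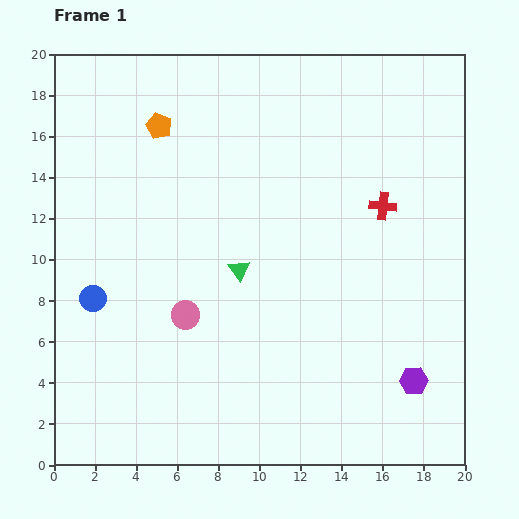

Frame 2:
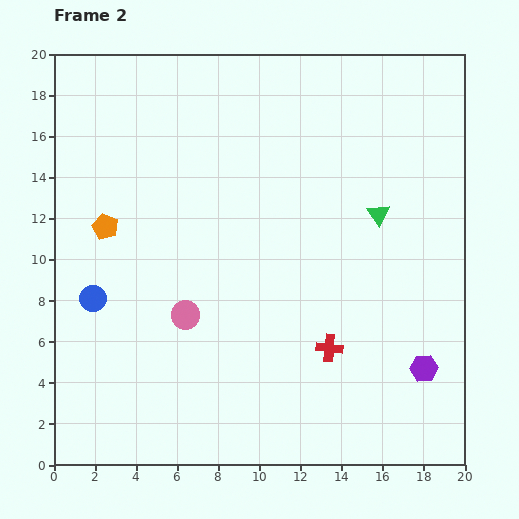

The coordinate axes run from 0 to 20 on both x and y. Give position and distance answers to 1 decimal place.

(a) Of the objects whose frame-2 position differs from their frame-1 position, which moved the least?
the purple hexagon

(moved 0.8)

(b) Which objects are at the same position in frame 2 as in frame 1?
the blue circle, the pink circle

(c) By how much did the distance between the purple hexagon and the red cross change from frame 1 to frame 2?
-3.9

Distance in frame 1: 8.6. Distance in frame 2: 4.7.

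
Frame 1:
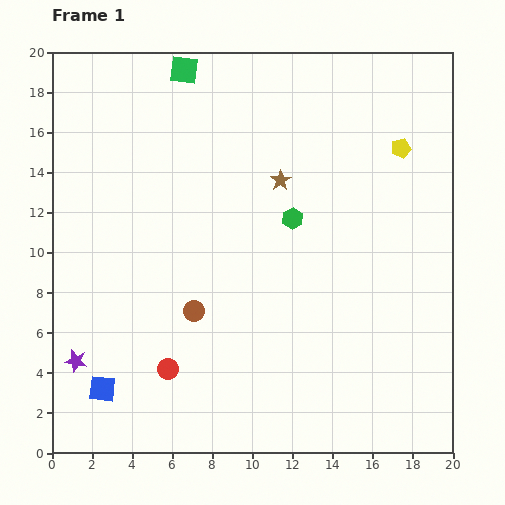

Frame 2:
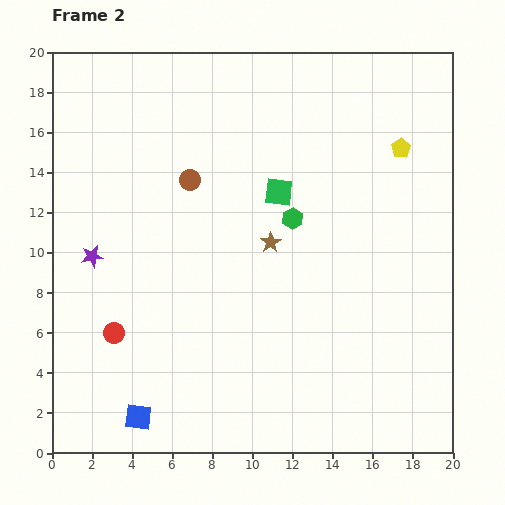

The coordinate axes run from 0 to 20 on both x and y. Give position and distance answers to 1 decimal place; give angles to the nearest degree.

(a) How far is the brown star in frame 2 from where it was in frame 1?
3.1

The brown star moved from (11.4, 13.6) to (10.9, 10.5), a distance of √(0.5² + 3.1²) ≈ 3.1.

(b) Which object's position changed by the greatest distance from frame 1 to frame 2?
the green square

(moved 7.7; next 6.5)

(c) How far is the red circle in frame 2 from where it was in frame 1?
3.2

The red circle moved from (5.8, 4.2) to (3.1, 6.0), a distance of √(2.7² + 1.8²) ≈ 3.2.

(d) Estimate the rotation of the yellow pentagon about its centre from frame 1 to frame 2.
18° counter-clockwise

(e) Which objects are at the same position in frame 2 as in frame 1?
the green hexagon, the yellow pentagon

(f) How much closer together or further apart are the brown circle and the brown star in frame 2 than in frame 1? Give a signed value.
-2.7

Distance in frame 1: 7.8. Distance in frame 2: 5.1.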